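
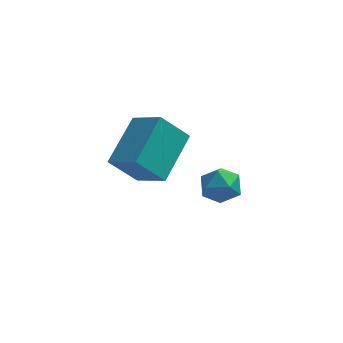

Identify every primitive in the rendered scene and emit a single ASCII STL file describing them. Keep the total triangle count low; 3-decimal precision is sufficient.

solid 
facet normal 0.254 0.512 0.821
outer loop
vertex -0.552 4.571 0.322
vertex -0.649 3.885 0.78
vertex 0.09 4.058 0.443
endloop
endfacet
facet normal 0.577 0.780 0.243
outer loop
vertex -0.552 4.571 0.322
vertex 0.09 4.058 0.443
vertex -0.041 4.389 -0.308
endloop
endfacet
facet normal 0.072 0.972 -0.222
outer loop
vertex -0.552 4.571 0.322
vertex -0.041 4.389 -0.308
vertex -0.862 4.421 -0.434
endloop
endfacet
facet normal -0.563 0.824 0.067
outer loop
vertex -0.552 4.571 0.322
vertex -0.862 4.421 -0.434
vertex -1.237 4.11 0.238
endloop
endfacet
facet normal -0.450 0.539 0.712
outer loop
vertex -0.552 4.571 0.322
vertex -1.237 4.11 0.238
vertex -0.649 3.885 0.78
endloop
endfacet
facet normal 0.965 0.258 -0.054
outer loop
vertex -0.041 4.389 -0.308
vertex 0.09 4.058 0.443
vertex 0.177 3.59 -0.238
endloop
endfacet
facet normal 0.442 -0.174 0.880
outer loop
vertex 0.09 4.058 0.443
vertex -0.649 3.885 0.78
vertex -0.198 3.279 0.434
endloop
endfacet
facet normal -0.698 -0.129 0.704
outer loop
vertex -0.649 3.885 0.78
vertex -1.237 4.11 0.238
vertex -1.019 3.311 0.308
endloop
endfacet
facet normal -0.881 0.330 -0.339
outer loop
vertex -1.237 4.11 0.238
vertex -0.862 4.421 -0.434
vertex -1.15 3.642 -0.443
endloop
endfacet
facet normal 0.146 0.570 -0.808
outer loop
vertex -0.862 4.421 -0.434
vertex -0.041 4.389 -0.308
vertex -0.411 3.815 -0.78
endloop
endfacet
facet normal 0.563 -0.824 -0.067
outer loop
vertex -0.508 3.129 -0.322
vertex 0.177 3.59 -0.238
vertex -0.198 3.279 0.434
endloop
endfacet
facet normal -0.072 -0.972 0.222
outer loop
vertex -0.508 3.129 -0.322
vertex -0.198 3.279 0.434
vertex -1.019 3.311 0.308
endloop
endfacet
facet normal -0.577 -0.780 -0.243
outer loop
vertex -0.508 3.129 -0.322
vertex -1.019 3.311 0.308
vertex -1.15 3.642 -0.443
endloop
endfacet
facet normal -0.254 -0.512 -0.821
outer loop
vertex -0.508 3.129 -0.322
vertex -1.15 3.642 -0.443
vertex -0.411 3.815 -0.78
endloop
endfacet
facet normal 0.450 -0.539 -0.712
outer loop
vertex -0.508 3.129 -0.322
vertex -0.411 3.815 -0.78
vertex 0.177 3.59 -0.238
endloop
endfacet
facet normal 0.881 -0.330 0.339
outer loop
vertex -0.198 3.279 0.434
vertex 0.177 3.59 -0.238
vertex 0.09 4.058 0.443
endloop
endfacet
facet normal -0.146 -0.570 0.808
outer loop
vertex -1.019 3.311 0.308
vertex -0.198 3.279 0.434
vertex -0.649 3.885 0.78
endloop
endfacet
facet normal -0.965 -0.258 0.054
outer loop
vertex -1.15 3.642 -0.443
vertex -1.019 3.311 0.308
vertex -1.237 4.11 0.238
endloop
endfacet
facet normal -0.442 0.174 -0.880
outer loop
vertex -0.411 3.815 -0.78
vertex -1.15 3.642 -0.443
vertex -0.862 4.421 -0.434
endloop
endfacet
facet normal 0.698 0.129 -0.704
outer loop
vertex 0.177 3.59 -0.238
vertex -0.411 3.815 -0.78
vertex -0.041 4.389 -0.308
endloop
endfacet
facet normal -0.657 -0.132 0.742
outer loop
vertex -2.481 2.272 4.877
vertex -3.482 3.07 4.134
vertex -3.169 0.558 3.963
endloop
endfacet
facet normal 0.677 -0.539 0.501
outer loop
vertex -2.218 0.75 2.886
vertex -2.481 2.272 4.877
vertex -3.169 0.558 3.963
endloop
endfacet
facet normal -0.657 -0.132 0.742
outer loop
vertex -3.169 0.558 3.963
vertex -3.482 3.07 4.134
vertex -4.17 1.356 3.22
endloop
endfacet
facet normal -0.334 -0.832 -0.443
outer loop
vertex -4.17 1.356 3.22
vertex -2.218 0.75 2.886
vertex -3.169 0.558 3.963
endloop
endfacet
facet normal 0.334 0.832 0.443
outer loop
vertex -2.481 2.272 4.877
vertex -2.531 3.262 3.057
vertex -3.482 3.07 4.134
endloop
endfacet
facet normal 0.677 -0.539 0.501
outer loop
vertex -1.53 2.464 3.8
vertex -2.481 2.272 4.877
vertex -2.218 0.75 2.886
endloop
endfacet
facet normal 0.334 0.832 0.443
outer loop
vertex -1.53 2.464 3.8
vertex -2.531 3.262 3.057
vertex -2.481 2.272 4.877
endloop
endfacet
facet normal -0.677 0.539 -0.501
outer loop
vertex -3.482 3.07 4.134
vertex -2.531 3.262 3.057
vertex -4.17 1.356 3.22
endloop
endfacet
facet normal -0.334 -0.832 -0.443
outer loop
vertex -3.219 1.548 2.143
vertex -2.218 0.75 2.886
vertex -4.17 1.356 3.22
endloop
endfacet
facet normal -0.677 0.539 -0.501
outer loop
vertex -4.17 1.356 3.22
vertex -2.531 3.262 3.057
vertex -3.219 1.548 2.143
endloop
endfacet
facet normal 0.657 0.132 -0.742
outer loop
vertex -3.219 1.548 2.143
vertex -1.53 2.464 3.8
vertex -2.218 0.75 2.886
endloop
endfacet
facet normal 0.657 0.132 -0.742
outer loop
vertex -2.531 3.262 3.057
vertex -1.53 2.464 3.8
vertex -3.219 1.548 2.143
endloop
endfacet

endsolid


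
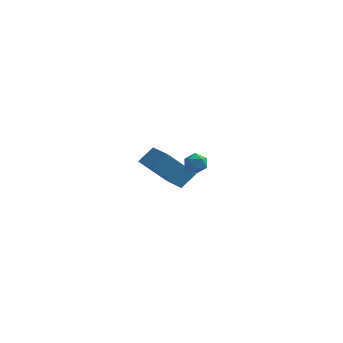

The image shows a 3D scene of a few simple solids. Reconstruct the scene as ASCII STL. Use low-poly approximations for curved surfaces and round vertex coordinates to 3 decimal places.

solid 
facet normal -0.739 0.657 -0.146
outer loop
vertex -3.77 2.906 1.227
vertex -2.623 3.854 -0.311
vertex -4.255 2.181 0.418
endloop
endfacet
facet normal -0.536 -0.443 0.718
outer loop
vertex -2.777 0.866 0.711
vertex -3.77 2.906 1.227
vertex -4.255 2.181 0.418
endloop
endfacet
facet normal -0.739 0.657 -0.146
outer loop
vertex -4.255 2.181 0.418
vertex -2.623 3.854 -0.311
vertex -3.108 3.129 -1.12
endloop
endfacet
facet normal -0.408 -0.610 -0.680
outer loop
vertex -3.108 3.129 -1.12
vertex -2.777 0.866 0.711
vertex -4.255 2.181 0.418
endloop
endfacet
facet normal 0.408 0.610 0.680
outer loop
vertex -3.77 2.906 1.227
vertex -1.145 2.539 -0.018
vertex -2.623 3.854 -0.311
endloop
endfacet
facet normal -0.536 -0.443 0.718
outer loop
vertex -2.292 1.591 1.52
vertex -3.77 2.906 1.227
vertex -2.777 0.866 0.711
endloop
endfacet
facet normal 0.408 0.610 0.680
outer loop
vertex -2.292 1.591 1.52
vertex -1.145 2.539 -0.018
vertex -3.77 2.906 1.227
endloop
endfacet
facet normal 0.536 0.443 -0.718
outer loop
vertex -2.623 3.854 -0.311
vertex -1.145 2.539 -0.018
vertex -3.108 3.129 -1.12
endloop
endfacet
facet normal -0.408 -0.610 -0.680
outer loop
vertex -1.63 1.814 -0.827
vertex -2.777 0.866 0.711
vertex -3.108 3.129 -1.12
endloop
endfacet
facet normal 0.536 0.443 -0.718
outer loop
vertex -3.108 3.129 -1.12
vertex -1.145 2.539 -0.018
vertex -1.63 1.814 -0.827
endloop
endfacet
facet normal 0.739 -0.657 0.146
outer loop
vertex -1.63 1.814 -0.827
vertex -2.292 1.591 1.52
vertex -2.777 0.866 0.711
endloop
endfacet
facet normal 0.739 -0.657 0.146
outer loop
vertex -1.145 2.539 -0.018
vertex -2.292 1.591 1.52
vertex -1.63 1.814 -0.827
endloop
endfacet
facet normal -0.616 -0.165 0.771
outer loop
vertex 1.253 -3.797 3.925
vertex 1.647 -4.255 4.142
vertex 1.725 -3.648 4.334
endloop
endfacet
facet normal -0.648 0.516 0.560
outer loop
vertex 1.253 -3.797 3.925
vertex 1.725 -3.648 4.334
vertex 1.599 -3.265 3.835
endloop
endfacet
facet normal -0.841 0.525 -0.128
outer loop
vertex 1.253 -3.797 3.925
vertex 1.599 -3.265 3.835
vertex 1.444 -3.635 3.335
endloop
endfacet
facet normal -0.928 -0.151 -0.342
outer loop
vertex 1.253 -3.797 3.925
vertex 1.444 -3.635 3.335
vertex 1.474 -4.247 3.524
endloop
endfacet
facet normal -0.788 -0.577 0.213
outer loop
vertex 1.253 -3.797 3.925
vertex 1.474 -4.247 3.524
vertex 1.647 -4.255 4.142
endloop
endfacet
facet normal 0.006 0.794 0.608
outer loop
vertex 1.599 -3.265 3.835
vertex 1.725 -3.648 4.334
vertex 2.206 -3.393 3.996
endloop
endfacet
facet normal 0.062 -0.308 0.949
outer loop
vertex 1.725 -3.648 4.334
vertex 1.647 -4.255 4.142
vertex 2.236 -4.005 4.185
endloop
endfacet
facet normal -0.218 -0.975 0.049
outer loop
vertex 1.647 -4.255 4.142
vertex 1.474 -4.247 3.524
vertex 2.081 -4.375 3.685
endloop
endfacet
facet normal -0.446 -0.284 -0.849
outer loop
vertex 1.474 -4.247 3.524
vertex 1.444 -3.635 3.335
vertex 1.955 -3.992 3.186
endloop
endfacet
facet normal -0.306 0.808 -0.503
outer loop
vertex 1.444 -3.635 3.335
vertex 1.599 -3.265 3.835
vertex 2.033 -3.385 3.378
endloop
endfacet
facet normal 0.928 0.151 0.342
outer loop
vertex 2.427 -3.843 3.595
vertex 2.206 -3.393 3.996
vertex 2.236 -4.005 4.185
endloop
endfacet
facet normal 0.841 -0.525 0.128
outer loop
vertex 2.427 -3.843 3.595
vertex 2.236 -4.005 4.185
vertex 2.081 -4.375 3.685
endloop
endfacet
facet normal 0.648 -0.516 -0.560
outer loop
vertex 2.427 -3.843 3.595
vertex 2.081 -4.375 3.685
vertex 1.955 -3.992 3.186
endloop
endfacet
facet normal 0.616 0.165 -0.771
outer loop
vertex 2.427 -3.843 3.595
vertex 1.955 -3.992 3.186
vertex 2.033 -3.385 3.378
endloop
endfacet
facet normal 0.788 0.577 -0.213
outer loop
vertex 2.427 -3.843 3.595
vertex 2.033 -3.385 3.378
vertex 2.206 -3.393 3.996
endloop
endfacet
facet normal 0.446 0.284 0.849
outer loop
vertex 2.236 -4.005 4.185
vertex 2.206 -3.393 3.996
vertex 1.725 -3.648 4.334
endloop
endfacet
facet normal 0.306 -0.808 0.503
outer loop
vertex 2.081 -4.375 3.685
vertex 2.236 -4.005 4.185
vertex 1.647 -4.255 4.142
endloop
endfacet
facet normal -0.006 -0.794 -0.608
outer loop
vertex 1.955 -3.992 3.186
vertex 2.081 -4.375 3.685
vertex 1.474 -4.247 3.524
endloop
endfacet
facet normal -0.062 0.308 -0.949
outer loop
vertex 2.033 -3.385 3.378
vertex 1.955 -3.992 3.186
vertex 1.444 -3.635 3.335
endloop
endfacet
facet normal 0.218 0.975 -0.049
outer loop
vertex 2.206 -3.393 3.996
vertex 2.033 -3.385 3.378
vertex 1.599 -3.265 3.835
endloop
endfacet

endsolid


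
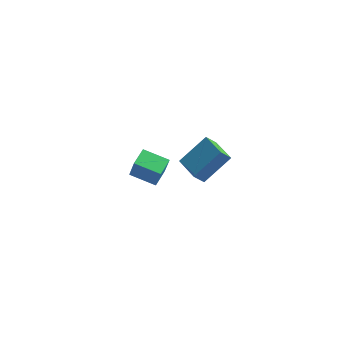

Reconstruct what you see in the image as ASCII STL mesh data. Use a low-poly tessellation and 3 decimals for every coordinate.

solid 
facet normal -0.459 -0.609 -0.647
outer loop
vertex 3.788 -4.568 2.15
vertex 2.653 -3.699 2.138
vertex 4.123 -4.14 1.51
endloop
endfacet
facet normal 0.794 -0.608 0.009
outer loop
vertex 4.967 -3.021 2.702
vertex 3.788 -4.568 2.15
vertex 4.123 -4.14 1.51
endloop
endfacet
facet normal -0.459 -0.608 -0.648
outer loop
vertex 4.123 -4.14 1.51
vertex 2.653 -3.699 2.138
vertex 2.988 -3.27 1.498
endloop
endfacet
facet normal 0.399 0.510 -0.762
outer loop
vertex 2.988 -3.27 1.498
vertex 4.967 -3.021 2.702
vertex 4.123 -4.14 1.51
endloop
endfacet
facet normal -0.399 -0.511 0.762
outer loop
vertex 3.788 -4.568 2.15
vertex 3.497 -2.58 3.33
vertex 2.653 -3.699 2.138
endloop
endfacet
facet normal 0.794 -0.608 0.008
outer loop
vertex 4.632 -3.45 3.342
vertex 3.788 -4.568 2.15
vertex 4.967 -3.021 2.702
endloop
endfacet
facet normal -0.399 -0.510 0.762
outer loop
vertex 4.632 -3.45 3.342
vertex 3.497 -2.58 3.33
vertex 3.788 -4.568 2.15
endloop
endfacet
facet normal -0.794 0.608 -0.008
outer loop
vertex 2.653 -3.699 2.138
vertex 3.497 -2.58 3.33
vertex 2.988 -3.27 1.498
endloop
endfacet
facet normal 0.399 0.511 -0.762
outer loop
vertex 3.832 -2.152 2.69
vertex 4.967 -3.021 2.702
vertex 2.988 -3.27 1.498
endloop
endfacet
facet normal -0.794 0.608 -0.009
outer loop
vertex 2.988 -3.27 1.498
vertex 3.497 -2.58 3.33
vertex 3.832 -2.152 2.69
endloop
endfacet
facet normal 0.459 0.608 0.648
outer loop
vertex 3.832 -2.152 2.69
vertex 4.632 -3.45 3.342
vertex 4.967 -3.021 2.702
endloop
endfacet
facet normal 0.459 0.608 0.647
outer loop
vertex 3.497 -2.58 3.33
vertex 4.632 -3.45 3.342
vertex 3.832 -2.152 2.69
endloop
endfacet
facet normal -0.957 -0.078 0.279
outer loop
vertex -1.673 0.247 -3.059
vertex -1.703 1.348 -2.853
vertex -2.063 0.475 -4.331
endloop
endfacet
facet normal 0.027 -0.982 -0.184
outer loop
vertex -0.637 0.592 -4.747
vertex -1.673 0.247 -3.059
vertex -2.063 0.475 -4.331
endloop
endfacet
facet normal -0.957 -0.078 0.279
outer loop
vertex -2.063 0.475 -4.331
vertex -1.703 1.348 -2.853
vertex -2.093 1.575 -4.125
endloop
endfacet
facet normal -0.289 0.169 -0.942
outer loop
vertex -2.093 1.575 -4.125
vertex -0.637 0.592 -4.747
vertex -2.063 0.475 -4.331
endloop
endfacet
facet normal 0.289 -0.168 0.942
outer loop
vertex -1.673 0.247 -3.059
vertex -0.277 1.465 -3.269
vertex -1.703 1.348 -2.853
endloop
endfacet
facet normal 0.028 -0.983 -0.184
outer loop
vertex -0.247 0.365 -3.475
vertex -1.673 0.247 -3.059
vertex -0.637 0.592 -4.747
endloop
endfacet
facet normal 0.289 -0.169 0.942
outer loop
vertex -0.247 0.365 -3.475
vertex -0.277 1.465 -3.269
vertex -1.673 0.247 -3.059
endloop
endfacet
facet normal -0.027 0.983 0.184
outer loop
vertex -1.703 1.348 -2.853
vertex -0.277 1.465 -3.269
vertex -2.093 1.575 -4.125
endloop
endfacet
facet normal -0.289 0.168 -0.942
outer loop
vertex -0.667 1.693 -4.541
vertex -0.637 0.592 -4.747
vertex -2.093 1.575 -4.125
endloop
endfacet
facet normal -0.027 0.982 0.185
outer loop
vertex -2.093 1.575 -4.125
vertex -0.277 1.465 -3.269
vertex -0.667 1.693 -4.541
endloop
endfacet
facet normal 0.957 0.078 -0.279
outer loop
vertex -0.667 1.693 -4.541
vertex -0.247 0.365 -3.475
vertex -0.637 0.592 -4.747
endloop
endfacet
facet normal 0.957 0.078 -0.279
outer loop
vertex -0.277 1.465 -3.269
vertex -0.247 0.365 -3.475
vertex -0.667 1.693 -4.541
endloop
endfacet

endsolid


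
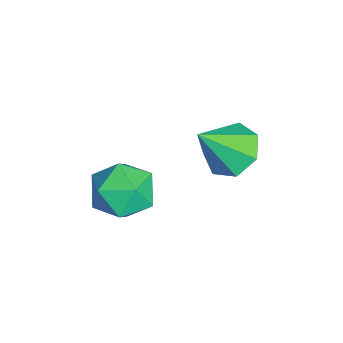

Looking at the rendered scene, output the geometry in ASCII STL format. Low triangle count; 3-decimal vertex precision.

solid 
facet normal -0.309 0.558 -0.770
outer loop
vertex -1.916 0.876 0.348
vertex -2.93 0.758 0.67
vertex -2.229 1.52 0.94
endloop
endfacet
facet normal 0.935 0.169 0.310
outer loop
vertex -1.916 0.876 0.348
vertex -2.229 1.52 0.94
vertex -2.31 -0.358 2.21
endloop
endfacet
facet normal -0.310 0.558 -0.770
outer loop
vertex -2.229 1.52 0.94
vertex -2.93 0.758 0.67
vertex -3.069 1.59 1.329
endloop
endfacet
facet normal 0.397 0.502 0.768
outer loop
vertex -2.229 1.52 0.94
vertex -3.069 1.59 1.329
vertex -2.31 -0.358 2.21
endloop
endfacet
facet normal -0.311 0.558 -0.770
outer loop
vertex -3.069 1.59 1.329
vertex -2.93 0.758 0.67
vertex -3.804 1.033 1.222
endloop
endfacet
facet normal -0.339 0.275 0.900
outer loop
vertex -3.069 1.59 1.329
vertex -3.804 1.033 1.222
vertex -2.31 -0.358 2.21
endloop
endfacet
facet normal -0.310 0.559 -0.769
outer loop
vertex -3.804 1.033 1.222
vertex -2.93 0.758 0.67
vertex -3.882 0.27 0.699
endloop
endfacet
facet normal -0.719 -0.342 0.606
outer loop
vertex -3.804 1.033 1.222
vertex -3.882 0.27 0.699
vertex -2.31 -0.358 2.21
endloop
endfacet
facet normal -0.309 0.557 -0.771
outer loop
vertex -3.882 0.27 0.699
vertex -2.93 0.758 0.67
vertex -3.242 -0.127 0.155
endloop
endfacet
facet normal -0.456 -0.883 0.108
outer loop
vertex -3.882 0.27 0.699
vertex -3.242 -0.127 0.155
vertex -2.31 -0.358 2.21
endloop
endfacet
facet normal -0.311 0.558 -0.770
outer loop
vertex -3.242 -0.127 0.155
vertex -2.93 0.758 0.67
vertex -2.368 0.143 -0.002
endloop
endfacet
facet normal 0.252 -0.942 -0.220
outer loop
vertex -3.242 -0.127 0.155
vertex -2.368 0.143 -0.002
vertex -2.31 -0.358 2.21
endloop
endfacet
facet normal -0.309 0.558 -0.770
outer loop
vertex -2.368 0.143 -0.002
vertex -2.93 0.758 0.67
vertex -1.916 0.876 0.348
endloop
endfacet
facet normal 0.871 -0.475 -0.130
outer loop
vertex -2.368 0.143 -0.002
vertex -1.916 0.876 0.348
vertex -2.31 -0.358 2.21
endloop
endfacet
facet normal 0.337 -0.155 0.929
outer loop
vertex -0.213 -2.275 1.629
vertex -1.214 -2.808 1.903
vertex -0.322 -3.427 1.476
endloop
endfacet
facet normal 0.875 -0.144 0.461
outer loop
vertex -0.213 -2.275 1.629
vertex -0.322 -3.427 1.476
vertex 0.212 -2.779 0.665
endloop
endfacet
facet normal 0.864 0.486 0.127
outer loop
vertex -0.213 -2.275 1.629
vertex 0.212 -2.779 0.665
vertex -0.351 -1.759 0.591
endloop
endfacet
facet normal 0.319 0.865 0.388
outer loop
vertex -0.213 -2.275 1.629
vertex -0.351 -1.759 0.591
vertex -1.232 -1.777 1.356
endloop
endfacet
facet normal -0.008 0.469 0.883
outer loop
vertex -0.213 -2.275 1.629
vertex -1.232 -1.777 1.356
vertex -1.214 -2.808 1.903
endloop
endfacet
facet normal 0.756 -0.654 -0.024
outer loop
vertex 0.212 -2.779 0.665
vertex -0.322 -3.427 1.476
vertex -0.528 -3.623 0.344
endloop
endfacet
facet normal -0.115 -0.671 0.732
outer loop
vertex -0.322 -3.427 1.476
vertex -1.214 -2.808 1.903
vertex -1.409 -3.641 1.109
endloop
endfacet
facet normal -0.672 0.338 0.659
outer loop
vertex -1.214 -2.808 1.903
vertex -1.232 -1.777 1.356
vertex -1.972 -2.621 1.035
endloop
endfacet
facet normal -0.144 0.979 -0.143
outer loop
vertex -1.232 -1.777 1.356
vertex -0.351 -1.759 0.591
vertex -1.438 -1.973 0.224
endloop
endfacet
facet normal 0.738 0.367 -0.566
outer loop
vertex -0.351 -1.759 0.591
vertex 0.212 -2.779 0.665
vertex -0.546 -2.592 -0.203
endloop
endfacet
facet normal -0.319 -0.865 -0.388
outer loop
vertex -1.547 -3.125 0.071
vertex -0.528 -3.623 0.344
vertex -1.409 -3.641 1.109
endloop
endfacet
facet normal -0.864 -0.486 -0.127
outer loop
vertex -1.547 -3.125 0.071
vertex -1.409 -3.641 1.109
vertex -1.972 -2.621 1.035
endloop
endfacet
facet normal -0.875 0.144 -0.461
outer loop
vertex -1.547 -3.125 0.071
vertex -1.972 -2.621 1.035
vertex -1.438 -1.973 0.224
endloop
endfacet
facet normal -0.337 0.155 -0.929
outer loop
vertex -1.547 -3.125 0.071
vertex -1.438 -1.973 0.224
vertex -0.546 -2.592 -0.203
endloop
endfacet
facet normal 0.008 -0.469 -0.883
outer loop
vertex -1.547 -3.125 0.071
vertex -0.546 -2.592 -0.203
vertex -0.528 -3.623 0.344
endloop
endfacet
facet normal 0.144 -0.979 0.143
outer loop
vertex -1.409 -3.641 1.109
vertex -0.528 -3.623 0.344
vertex -0.322 -3.427 1.476
endloop
endfacet
facet normal -0.738 -0.367 0.566
outer loop
vertex -1.972 -2.621 1.035
vertex -1.409 -3.641 1.109
vertex -1.214 -2.808 1.903
endloop
endfacet
facet normal -0.756 0.654 0.024
outer loop
vertex -1.438 -1.973 0.224
vertex -1.972 -2.621 1.035
vertex -1.232 -1.777 1.356
endloop
endfacet
facet normal 0.115 0.671 -0.732
outer loop
vertex -0.546 -2.592 -0.203
vertex -1.438 -1.973 0.224
vertex -0.351 -1.759 0.591
endloop
endfacet
facet normal 0.672 -0.338 -0.659
outer loop
vertex -0.528 -3.623 0.344
vertex -0.546 -2.592 -0.203
vertex 0.212 -2.779 0.665
endloop
endfacet

endsolid


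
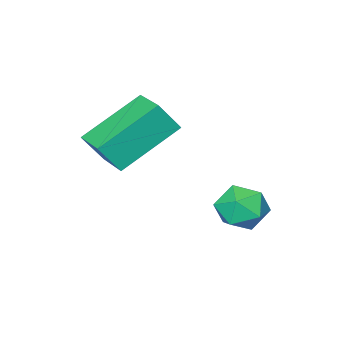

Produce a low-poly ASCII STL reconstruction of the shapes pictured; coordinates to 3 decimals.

solid 
facet normal -0.822 0.173 0.543
outer loop
vertex 1.818 -3.134 1.773
vertex 2.138 -2.103 1.928
vertex 1.349 -2.869 0.978
endloop
endfacet
facet normal -0.293 -0.945 -0.142
outer loop
vertex 2.902 -3.197 -0.048
vertex 1.818 -3.134 1.773
vertex 1.349 -2.869 0.978
endloop
endfacet
facet normal -0.822 0.173 0.543
outer loop
vertex 1.349 -2.869 0.978
vertex 2.138 -2.103 1.928
vertex 1.669 -1.838 1.133
endloop
endfacet
facet normal -0.489 0.276 -0.828
outer loop
vertex 1.669 -1.838 1.133
vertex 2.902 -3.197 -0.048
vertex 1.349 -2.869 0.978
endloop
endfacet
facet normal 0.489 -0.276 0.828
outer loop
vertex 1.818 -3.134 1.773
vertex 3.691 -2.431 0.902
vertex 2.138 -2.103 1.928
endloop
endfacet
facet normal -0.293 -0.945 -0.142
outer loop
vertex 3.371 -3.462 0.747
vertex 1.818 -3.134 1.773
vertex 2.902 -3.197 -0.048
endloop
endfacet
facet normal 0.489 -0.276 0.828
outer loop
vertex 3.371 -3.462 0.747
vertex 3.691 -2.431 0.902
vertex 1.818 -3.134 1.773
endloop
endfacet
facet normal 0.293 0.945 0.142
outer loop
vertex 2.138 -2.103 1.928
vertex 3.691 -2.431 0.902
vertex 1.669 -1.838 1.133
endloop
endfacet
facet normal -0.489 0.276 -0.828
outer loop
vertex 3.222 -2.166 0.107
vertex 2.902 -3.197 -0.048
vertex 1.669 -1.838 1.133
endloop
endfacet
facet normal 0.293 0.945 0.142
outer loop
vertex 1.669 -1.838 1.133
vertex 3.691 -2.431 0.902
vertex 3.222 -2.166 0.107
endloop
endfacet
facet normal 0.822 -0.173 -0.543
outer loop
vertex 3.222 -2.166 0.107
vertex 3.371 -3.462 0.747
vertex 2.902 -3.197 -0.048
endloop
endfacet
facet normal 0.822 -0.173 -0.543
outer loop
vertex 3.691 -2.431 0.902
vertex 3.371 -3.462 0.747
vertex 3.222 -2.166 0.107
endloop
endfacet
facet normal -0.469 0.848 0.247
outer loop
vertex 0.253 -0.246 -1.513
vertex 0.524 -0.295 -0.831
vertex 0.9 0.065 -1.351
endloop
endfacet
facet normal -0.296 0.846 -0.443
outer loop
vertex 0.253 -0.246 -1.513
vertex 0.9 0.065 -1.351
vertex 0.815 -0.297 -1.986
endloop
endfacet
facet normal -0.603 0.279 -0.747
outer loop
vertex 0.253 -0.246 -1.513
vertex 0.815 -0.297 -1.986
vertex 0.386 -0.882 -1.858
endloop
endfacet
facet normal -0.968 -0.071 -0.242
outer loop
vertex 0.253 -0.246 -1.513
vertex 0.386 -0.882 -1.858
vertex 0.207 -0.881 -1.144
endloop
endfacet
facet normal -0.885 0.280 0.372
outer loop
vertex 0.253 -0.246 -1.513
vertex 0.207 -0.881 -1.144
vertex 0.524 -0.295 -0.831
endloop
endfacet
facet normal 0.412 0.767 -0.492
outer loop
vertex 0.815 -0.297 -1.986
vertex 0.9 0.065 -1.351
vertex 1.433 -0.379 -1.596
endloop
endfacet
facet normal 0.131 0.768 0.627
outer loop
vertex 0.9 0.065 -1.351
vertex 0.524 -0.295 -0.831
vertex 1.254 -0.378 -0.882
endloop
endfacet
facet normal -0.542 -0.149 0.827
outer loop
vertex 0.524 -0.295 -0.831
vertex 0.207 -0.881 -1.144
vertex 0.825 -0.963 -0.754
endloop
endfacet
facet normal -0.675 -0.718 -0.168
outer loop
vertex 0.207 -0.881 -1.144
vertex 0.386 -0.882 -1.858
vertex 0.74 -1.325 -1.389
endloop
endfacet
facet normal -0.086 -0.152 -0.985
outer loop
vertex 0.386 -0.882 -1.858
vertex 0.815 -0.297 -1.986
vertex 1.116 -0.965 -1.909
endloop
endfacet
facet normal 0.968 0.071 0.242
outer loop
vertex 1.387 -1.014 -1.227
vertex 1.433 -0.379 -1.596
vertex 1.254 -0.378 -0.882
endloop
endfacet
facet normal 0.603 -0.279 0.747
outer loop
vertex 1.387 -1.014 -1.227
vertex 1.254 -0.378 -0.882
vertex 0.825 -0.963 -0.754
endloop
endfacet
facet normal 0.296 -0.846 0.443
outer loop
vertex 1.387 -1.014 -1.227
vertex 0.825 -0.963 -0.754
vertex 0.74 -1.325 -1.389
endloop
endfacet
facet normal 0.469 -0.848 -0.247
outer loop
vertex 1.387 -1.014 -1.227
vertex 0.74 -1.325 -1.389
vertex 1.116 -0.965 -1.909
endloop
endfacet
facet normal 0.885 -0.280 -0.372
outer loop
vertex 1.387 -1.014 -1.227
vertex 1.116 -0.965 -1.909
vertex 1.433 -0.379 -1.596
endloop
endfacet
facet normal 0.675 0.718 0.168
outer loop
vertex 1.254 -0.378 -0.882
vertex 1.433 -0.379 -1.596
vertex 0.9 0.065 -1.351
endloop
endfacet
facet normal 0.086 0.152 0.985
outer loop
vertex 0.825 -0.963 -0.754
vertex 1.254 -0.378 -0.882
vertex 0.524 -0.295 -0.831
endloop
endfacet
facet normal -0.412 -0.767 0.492
outer loop
vertex 0.74 -1.325 -1.389
vertex 0.825 -0.963 -0.754
vertex 0.207 -0.881 -1.144
endloop
endfacet
facet normal -0.131 -0.768 -0.627
outer loop
vertex 1.116 -0.965 -1.909
vertex 0.74 -1.325 -1.389
vertex 0.386 -0.882 -1.858
endloop
endfacet
facet normal 0.542 0.149 -0.827
outer loop
vertex 1.433 -0.379 -1.596
vertex 1.116 -0.965 -1.909
vertex 0.815 -0.297 -1.986
endloop
endfacet

endsolid


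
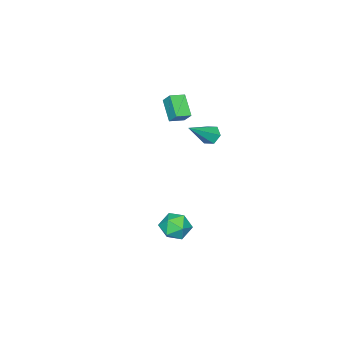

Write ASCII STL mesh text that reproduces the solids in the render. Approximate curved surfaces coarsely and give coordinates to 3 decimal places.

solid 
facet normal -0.687 -0.709 0.161
outer loop
vertex 1.447 1.152 -3.597
vertex 2.032 0.474 -4.084
vertex 2.133 0.605 -3.078
endloop
endfacet
facet normal -0.695 -0.223 0.683
outer loop
vertex 1.447 1.152 -3.597
vertex 2.133 0.605 -3.078
vertex 2.014 1.597 -2.875
endloop
endfacet
facet normal -0.822 0.414 0.390
outer loop
vertex 1.447 1.152 -3.597
vertex 2.014 1.597 -2.875
vertex 1.839 2.08 -3.756
endloop
endfacet
facet normal -0.893 0.323 -0.314
outer loop
vertex 1.447 1.152 -3.597
vertex 1.839 2.08 -3.756
vertex 1.85 1.386 -4.503
endloop
endfacet
facet normal -0.809 -0.371 -0.456
outer loop
vertex 1.447 1.152 -3.597
vertex 1.85 1.386 -4.503
vertex 2.032 0.474 -4.084
endloop
endfacet
facet normal -0.045 -0.205 0.978
outer loop
vertex 2.014 1.597 -2.875
vertex 2.133 0.605 -3.078
vertex 2.95 1.194 -2.917
endloop
endfacet
facet normal -0.032 -0.991 0.132
outer loop
vertex 2.133 0.605 -3.078
vertex 2.032 0.474 -4.084
vertex 2.961 0.5 -3.664
endloop
endfacet
facet normal -0.230 -0.444 -0.866
outer loop
vertex 2.032 0.474 -4.084
vertex 1.85 1.386 -4.503
vertex 2.786 0.983 -4.545
endloop
endfacet
facet normal -0.364 0.680 -0.637
outer loop
vertex 1.85 1.386 -4.503
vertex 1.839 2.08 -3.756
vertex 2.667 1.975 -4.342
endloop
endfacet
facet normal -0.251 0.827 0.503
outer loop
vertex 1.839 2.08 -3.756
vertex 2.014 1.597 -2.875
vertex 2.768 2.106 -3.336
endloop
endfacet
facet normal 0.893 -0.323 0.314
outer loop
vertex 3.353 1.428 -3.823
vertex 2.95 1.194 -2.917
vertex 2.961 0.5 -3.664
endloop
endfacet
facet normal 0.822 -0.414 -0.390
outer loop
vertex 3.353 1.428 -3.823
vertex 2.961 0.5 -3.664
vertex 2.786 0.983 -4.545
endloop
endfacet
facet normal 0.695 0.223 -0.683
outer loop
vertex 3.353 1.428 -3.823
vertex 2.786 0.983 -4.545
vertex 2.667 1.975 -4.342
endloop
endfacet
facet normal 0.687 0.709 -0.161
outer loop
vertex 3.353 1.428 -3.823
vertex 2.667 1.975 -4.342
vertex 2.768 2.106 -3.336
endloop
endfacet
facet normal 0.809 0.371 0.456
outer loop
vertex 3.353 1.428 -3.823
vertex 2.768 2.106 -3.336
vertex 2.95 1.194 -2.917
endloop
endfacet
facet normal 0.364 -0.680 0.637
outer loop
vertex 2.961 0.5 -3.664
vertex 2.95 1.194 -2.917
vertex 2.133 0.605 -3.078
endloop
endfacet
facet normal 0.251 -0.827 -0.503
outer loop
vertex 2.786 0.983 -4.545
vertex 2.961 0.5 -3.664
vertex 2.032 0.474 -4.084
endloop
endfacet
facet normal 0.045 0.205 -0.978
outer loop
vertex 2.667 1.975 -4.342
vertex 2.786 0.983 -4.545
vertex 1.85 1.386 -4.503
endloop
endfacet
facet normal 0.032 0.991 -0.132
outer loop
vertex 2.768 2.106 -3.336
vertex 2.667 1.975 -4.342
vertex 1.839 2.08 -3.756
endloop
endfacet
facet normal 0.230 0.444 0.866
outer loop
vertex 2.95 1.194 -2.917
vertex 2.768 2.106 -3.336
vertex 2.014 1.597 -2.875
endloop
endfacet
facet normal -0.770 0.132 -0.624
outer loop
vertex 0.172 2.219 2.396
vertex -0.167 1.719 2.709
vertex -0.232 2.361 2.925
endloop
endfacet
facet normal 0.430 0.899 0.087
outer loop
vertex 0.172 2.219 2.396
vertex -0.232 2.361 2.925
vertex 1.467 1.441 4.031
endloop
endfacet
facet normal -0.771 0.132 -0.623
outer loop
vertex -0.232 2.361 2.925
vertex -0.167 1.719 2.709
vertex -0.57 1.862 3.238
endloop
endfacet
facet normal -0.177 0.606 0.776
outer loop
vertex -0.232 2.361 2.925
vertex -0.57 1.862 3.238
vertex 1.467 1.441 4.031
endloop
endfacet
facet normal -0.771 0.132 -0.623
outer loop
vertex -0.57 1.862 3.238
vertex -0.167 1.719 2.709
vertex -0.506 1.22 3.023
endloop
endfacet
facet normal -0.401 -0.327 0.856
outer loop
vertex -0.57 1.862 3.238
vertex -0.506 1.22 3.023
vertex 1.467 1.441 4.031
endloop
endfacet
facet normal -0.771 0.131 -0.624
outer loop
vertex -0.506 1.22 3.023
vertex -0.167 1.719 2.709
vertex -0.102 1.078 2.494
endloop
endfacet
facet normal -0.018 -0.969 0.247
outer loop
vertex -0.506 1.22 3.023
vertex -0.102 1.078 2.494
vertex 1.467 1.441 4.031
endloop
endfacet
facet normal -0.771 0.131 -0.624
outer loop
vertex -0.102 1.078 2.494
vertex -0.167 1.719 2.709
vertex 0.236 1.577 2.181
endloop
endfacet
facet normal 0.589 -0.676 -0.442
outer loop
vertex -0.102 1.078 2.494
vertex 0.236 1.577 2.181
vertex 1.467 1.441 4.031
endloop
endfacet
facet normal -0.771 0.132 -0.624
outer loop
vertex 0.236 1.577 2.181
vertex -0.167 1.719 2.709
vertex 0.172 2.219 2.396
endloop
endfacet
facet normal 0.813 0.256 -0.522
outer loop
vertex 0.236 1.577 2.181
vertex 0.172 2.219 2.396
vertex 1.467 1.441 4.031
endloop
endfacet
facet normal -0.892 0.405 -0.201
outer loop
vertex -0.974 -0.758 4.618
vertex -0.296 0.247 3.637
vertex -1.089 -1.355 3.927
endloop
endfacet
facet normal -0.435 -0.644 0.629
outer loop
vertex -0.224 -1.747 4.123
vertex -0.974 -0.758 4.618
vertex -1.089 -1.355 3.927
endloop
endfacet
facet normal -0.892 0.405 -0.201
outer loop
vertex -1.089 -1.355 3.927
vertex -0.296 0.247 3.637
vertex -0.411 -0.349 2.946
endloop
endfacet
facet normal -0.124 -0.649 -0.751
outer loop
vertex -0.411 -0.349 2.946
vertex -0.224 -1.747 4.123
vertex -1.089 -1.355 3.927
endloop
endfacet
facet normal 0.124 0.649 0.751
outer loop
vertex -0.974 -0.758 4.618
vertex 0.569 -0.145 3.833
vertex -0.296 0.247 3.637
endloop
endfacet
facet normal -0.435 -0.645 0.628
outer loop
vertex -0.109 -1.151 4.814
vertex -0.974 -0.758 4.618
vertex -0.224 -1.747 4.123
endloop
endfacet
facet normal 0.124 0.648 0.751
outer loop
vertex -0.109 -1.151 4.814
vertex 0.569 -0.145 3.833
vertex -0.974 -0.758 4.618
endloop
endfacet
facet normal 0.435 0.645 -0.629
outer loop
vertex -0.296 0.247 3.637
vertex 0.569 -0.145 3.833
vertex -0.411 -0.349 2.946
endloop
endfacet
facet normal -0.125 -0.649 -0.751
outer loop
vertex 0.454 -0.742 3.142
vertex -0.224 -1.747 4.123
vertex -0.411 -0.349 2.946
endloop
endfacet
facet normal 0.435 0.644 -0.629
outer loop
vertex -0.411 -0.349 2.946
vertex 0.569 -0.145 3.833
vertex 0.454 -0.742 3.142
endloop
endfacet
facet normal 0.892 -0.405 0.201
outer loop
vertex 0.454 -0.742 3.142
vertex -0.109 -1.151 4.814
vertex -0.224 -1.747 4.123
endloop
endfacet
facet normal 0.892 -0.405 0.201
outer loop
vertex 0.569 -0.145 3.833
vertex -0.109 -1.151 4.814
vertex 0.454 -0.742 3.142
endloop
endfacet

endsolid


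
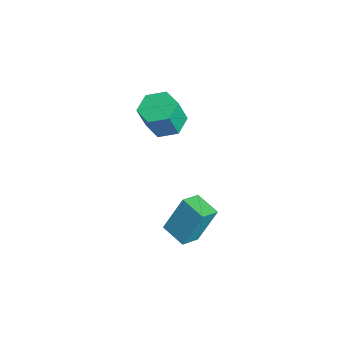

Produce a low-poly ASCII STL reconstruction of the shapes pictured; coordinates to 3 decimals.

solid 
facet normal -0.516 0.765 -0.386
outer loop
vertex 2.629 2.762 -1.514
vertex 3.519 3.247 -1.744
vertex 2.646 2.046 -2.956
endloop
endfacet
facet normal -0.856 -0.467 0.222
outer loop
vertex 3.101 1.373 -2.616
vertex 2.629 2.762 -1.514
vertex 2.646 2.046 -2.956
endloop
endfacet
facet normal -0.516 0.765 -0.386
outer loop
vertex 2.646 2.046 -2.956
vertex 3.519 3.247 -1.744
vertex 3.537 2.531 -3.186
endloop
endfacet
facet normal 0.011 -0.445 -0.895
outer loop
vertex 3.537 2.531 -3.186
vertex 3.101 1.373 -2.616
vertex 2.646 2.046 -2.956
endloop
endfacet
facet normal -0.011 0.445 0.895
outer loop
vertex 2.629 2.762 -1.514
vertex 3.974 2.574 -1.404
vertex 3.519 3.247 -1.744
endloop
endfacet
facet normal -0.857 -0.466 0.221
outer loop
vertex 3.083 2.089 -1.174
vertex 2.629 2.762 -1.514
vertex 3.101 1.373 -2.616
endloop
endfacet
facet normal -0.011 0.445 0.895
outer loop
vertex 3.083 2.089 -1.174
vertex 3.974 2.574 -1.404
vertex 2.629 2.762 -1.514
endloop
endfacet
facet normal 0.856 0.467 -0.221
outer loop
vertex 3.519 3.247 -1.744
vertex 3.974 2.574 -1.404
vertex 3.537 2.531 -3.186
endloop
endfacet
facet normal 0.011 -0.445 -0.895
outer loop
vertex 3.991 1.858 -2.846
vertex 3.101 1.373 -2.616
vertex 3.537 2.531 -3.186
endloop
endfacet
facet normal 0.857 0.466 -0.221
outer loop
vertex 3.537 2.531 -3.186
vertex 3.974 2.574 -1.404
vertex 3.991 1.858 -2.846
endloop
endfacet
facet normal 0.516 -0.764 0.386
outer loop
vertex 3.991 1.858 -2.846
vertex 3.083 2.089 -1.174
vertex 3.101 1.373 -2.616
endloop
endfacet
facet normal 0.516 -0.765 0.386
outer loop
vertex 3.974 2.574 -1.404
vertex 3.083 2.089 -1.174
vertex 3.991 1.858 -2.846
endloop
endfacet
facet normal -0.198 0.314 -0.929
outer loop
vertex 1.599 2.309 1.202
vertex 0.884 2.059 1.27
vertex 1.059 2.77 1.473
endloop
endfacet
facet normal 0.675 0.730 0.103
outer loop
vertex 1.599 2.309 1.202
vertex 1.059 2.77 1.473
vertex 1.851 1.91 2.381
endloop
endfacet
facet normal 0.676 0.730 0.102
outer loop
vertex 1.851 1.91 2.381
vertex 1.059 2.77 1.473
vertex 1.311 2.372 2.653
endloop
endfacet
facet normal 0.199 -0.314 0.928
outer loop
vertex 1.851 1.91 2.381
vertex 1.311 2.372 2.653
vertex 1.136 1.661 2.45
endloop
endfacet
facet normal -0.199 0.314 -0.928
outer loop
vertex 1.059 2.77 1.473
vertex 0.884 2.059 1.27
vertex 0.345 2.521 1.542
endloop
endfacet
facet normal -0.276 0.891 0.360
outer loop
vertex 1.059 2.77 1.473
vertex 0.345 2.521 1.542
vertex 1.311 2.372 2.653
endloop
endfacet
facet normal -0.277 0.890 0.361
outer loop
vertex 1.311 2.372 2.653
vertex 0.345 2.521 1.542
vertex 0.597 2.122 2.721
endloop
endfacet
facet normal 0.198 -0.314 0.929
outer loop
vertex 1.311 2.372 2.653
vertex 0.597 2.122 2.721
vertex 1.136 1.661 2.45
endloop
endfacet
facet normal -0.199 0.314 -0.928
outer loop
vertex 0.345 2.521 1.542
vertex 0.884 2.059 1.27
vertex 0.169 1.81 1.339
endloop
endfacet
facet normal -0.952 0.162 0.258
outer loop
vertex 0.345 2.521 1.542
vertex 0.169 1.81 1.339
vertex 0.597 2.122 2.721
endloop
endfacet
facet normal -0.952 0.162 0.258
outer loop
vertex 0.597 2.122 2.721
vertex 0.169 1.81 1.339
vertex 0.421 1.411 2.518
endloop
endfacet
facet normal 0.198 -0.314 0.928
outer loop
vertex 0.597 2.122 2.721
vertex 0.421 1.411 2.518
vertex 1.136 1.661 2.45
endloop
endfacet
facet normal -0.199 0.314 -0.928
outer loop
vertex 0.169 1.81 1.339
vertex 0.884 2.059 1.27
vertex 0.709 1.348 1.067
endloop
endfacet
facet normal -0.676 -0.730 -0.102
outer loop
vertex 0.169 1.81 1.339
vertex 0.709 1.348 1.067
vertex 0.421 1.411 2.518
endloop
endfacet
facet normal -0.675 -0.731 -0.102
outer loop
vertex 0.421 1.411 2.518
vertex 0.709 1.348 1.067
vertex 0.961 0.95 2.247
endloop
endfacet
facet normal 0.198 -0.314 0.929
outer loop
vertex 0.421 1.411 2.518
vertex 0.961 0.95 2.247
vertex 1.136 1.661 2.45
endloop
endfacet
facet normal -0.198 0.314 -0.929
outer loop
vertex 0.709 1.348 1.067
vertex 0.884 2.059 1.27
vertex 1.423 1.598 0.999
endloop
endfacet
facet normal 0.278 -0.891 -0.360
outer loop
vertex 0.709 1.348 1.067
vertex 1.423 1.598 0.999
vertex 0.961 0.95 2.247
endloop
endfacet
facet normal 0.276 -0.891 -0.361
outer loop
vertex 0.961 0.95 2.247
vertex 1.423 1.598 0.999
vertex 1.675 1.199 2.178
endloop
endfacet
facet normal 0.199 -0.314 0.928
outer loop
vertex 0.961 0.95 2.247
vertex 1.675 1.199 2.178
vertex 1.136 1.661 2.45
endloop
endfacet
facet normal -0.198 0.314 -0.928
outer loop
vertex 1.423 1.598 0.999
vertex 0.884 2.059 1.27
vertex 1.599 2.309 1.202
endloop
endfacet
facet normal 0.952 -0.162 -0.258
outer loop
vertex 1.423 1.598 0.999
vertex 1.599 2.309 1.202
vertex 1.675 1.199 2.178
endloop
endfacet
facet normal 0.952 -0.162 -0.258
outer loop
vertex 1.675 1.199 2.178
vertex 1.599 2.309 1.202
vertex 1.851 1.91 2.381
endloop
endfacet
facet normal 0.199 -0.314 0.928
outer loop
vertex 1.675 1.199 2.178
vertex 1.851 1.91 2.381
vertex 1.136 1.661 2.45
endloop
endfacet

endsolid


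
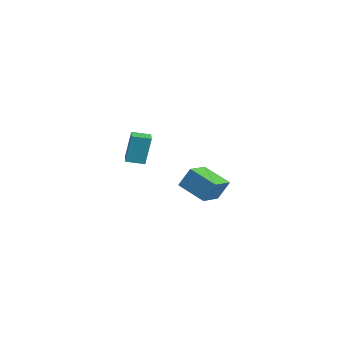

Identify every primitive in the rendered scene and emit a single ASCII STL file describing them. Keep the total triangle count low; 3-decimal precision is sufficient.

solid 
facet normal -0.654 0.726 -0.212
outer loop
vertex 2.565 1.176 -1.066
vertex 3.797 2.084 -1.76
vertex 2.334 0.645 -2.174
endloop
endfacet
facet normal -0.733 -0.541 0.412
outer loop
vertex 3.243 -0.364 -1.88
vertex 2.565 1.176 -1.066
vertex 2.334 0.645 -2.174
endloop
endfacet
facet normal -0.654 0.726 -0.211
outer loop
vertex 2.334 0.645 -2.174
vertex 3.797 2.084 -1.76
vertex 3.565 1.553 -2.867
endloop
endfacet
facet normal -0.185 -0.425 -0.886
outer loop
vertex 3.565 1.553 -2.867
vertex 3.243 -0.364 -1.88
vertex 2.334 0.645 -2.174
endloop
endfacet
facet normal 0.186 0.425 0.886
outer loop
vertex 2.565 1.176 -1.066
vertex 4.706 1.075 -1.466
vertex 3.797 2.084 -1.76
endloop
endfacet
facet normal -0.733 -0.541 0.413
outer loop
vertex 3.475 0.167 -0.773
vertex 2.565 1.176 -1.066
vertex 3.243 -0.364 -1.88
endloop
endfacet
facet normal 0.186 0.425 0.886
outer loop
vertex 3.475 0.167 -0.773
vertex 4.706 1.075 -1.466
vertex 2.565 1.176 -1.066
endloop
endfacet
facet normal 0.733 0.540 -0.413
outer loop
vertex 3.797 2.084 -1.76
vertex 4.706 1.075 -1.466
vertex 3.565 1.553 -2.867
endloop
endfacet
facet normal -0.186 -0.425 -0.886
outer loop
vertex 4.475 0.544 -2.574
vertex 3.243 -0.364 -1.88
vertex 3.565 1.553 -2.867
endloop
endfacet
facet normal 0.733 0.541 -0.412
outer loop
vertex 3.565 1.553 -2.867
vertex 4.706 1.075 -1.466
vertex 4.475 0.544 -2.574
endloop
endfacet
facet normal 0.654 -0.726 0.211
outer loop
vertex 4.475 0.544 -2.574
vertex 3.475 0.167 -0.773
vertex 3.243 -0.364 -1.88
endloop
endfacet
facet normal 0.654 -0.726 0.211
outer loop
vertex 4.706 1.075 -1.466
vertex 3.475 0.167 -0.773
vertex 4.475 0.544 -2.574
endloop
endfacet
facet normal -0.973 0.231 0.000
outer loop
vertex -3.626 -0.925 -0.603
vertex -3.39 0.069 -0.799
vertex -3.705 -1.256 -2.381
endloop
endfacet
facet normal -0.227 -0.955 0.188
outer loop
vertex -2.81 -1.469 -2.381
vertex -3.626 -0.925 -0.603
vertex -3.705 -1.256 -2.381
endloop
endfacet
facet normal -0.973 0.231 0.000
outer loop
vertex -3.705 -1.256 -2.381
vertex -3.39 0.069 -0.799
vertex -3.469 -0.262 -2.577
endloop
endfacet
facet normal -0.044 -0.183 -0.982
outer loop
vertex -3.469 -0.262 -2.577
vertex -2.81 -1.469 -2.381
vertex -3.705 -1.256 -2.381
endloop
endfacet
facet normal 0.044 0.183 0.982
outer loop
vertex -3.626 -0.925 -0.603
vertex -2.495 -0.144 -0.799
vertex -3.39 0.069 -0.799
endloop
endfacet
facet normal -0.227 -0.955 0.188
outer loop
vertex -2.731 -1.138 -0.603
vertex -3.626 -0.925 -0.603
vertex -2.81 -1.469 -2.381
endloop
endfacet
facet normal 0.044 0.183 0.982
outer loop
vertex -2.731 -1.138 -0.603
vertex -2.495 -0.144 -0.799
vertex -3.626 -0.925 -0.603
endloop
endfacet
facet normal 0.227 0.955 -0.188
outer loop
vertex -3.39 0.069 -0.799
vertex -2.495 -0.144 -0.799
vertex -3.469 -0.262 -2.577
endloop
endfacet
facet normal -0.044 -0.183 -0.982
outer loop
vertex -2.574 -0.475 -2.577
vertex -2.81 -1.469 -2.381
vertex -3.469 -0.262 -2.577
endloop
endfacet
facet normal 0.227 0.955 -0.188
outer loop
vertex -3.469 -0.262 -2.577
vertex -2.495 -0.144 -0.799
vertex -2.574 -0.475 -2.577
endloop
endfacet
facet normal 0.973 -0.231 -0.000
outer loop
vertex -2.574 -0.475 -2.577
vertex -2.731 -1.138 -0.603
vertex -2.81 -1.469 -2.381
endloop
endfacet
facet normal 0.973 -0.231 -0.000
outer loop
vertex -2.495 -0.144 -0.799
vertex -2.731 -1.138 -0.603
vertex -2.574 -0.475 -2.577
endloop
endfacet

endsolid


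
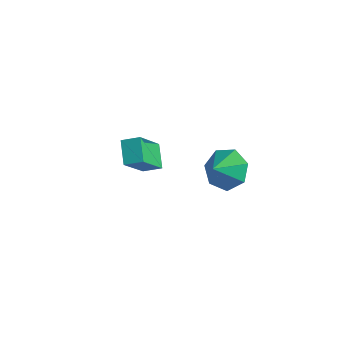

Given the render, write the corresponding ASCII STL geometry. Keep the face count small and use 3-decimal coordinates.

solid 
facet normal -0.231 0.807 -0.544
outer loop
vertex 4.507 3.826 1.499
vertex 3.833 3.267 0.955
vertex 3.673 3.804 1.82
endloop
endfacet
facet normal 0.360 -0.111 0.926
outer loop
vertex 4.507 3.826 1.499
vertex 3.673 3.804 1.82
vertex 4.067 2.453 1.505
endloop
endfacet
facet normal -0.231 0.807 -0.544
outer loop
vertex 3.673 3.804 1.82
vertex 3.833 3.267 0.955
vertex 2.96 3.378 1.49
endloop
endfacet
facet normal -0.254 -0.289 0.923
outer loop
vertex 3.673 3.804 1.82
vertex 2.96 3.378 1.49
vertex 4.067 2.453 1.505
endloop
endfacet
facet normal -0.231 0.807 -0.544
outer loop
vertex 2.96 3.378 1.49
vertex 3.833 3.267 0.955
vertex 2.905 2.868 0.757
endloop
endfacet
facet normal -0.559 -0.661 0.502
outer loop
vertex 2.96 3.378 1.49
vertex 2.905 2.868 0.757
vertex 4.067 2.453 1.505
endloop
endfacet
facet normal -0.231 0.807 -0.543
outer loop
vertex 2.905 2.868 0.757
vertex 3.833 3.267 0.955
vertex 3.549 2.66 0.174
endloop
endfacet
facet normal -0.324 -0.946 -0.021
outer loop
vertex 2.905 2.868 0.757
vertex 3.549 2.66 0.174
vertex 4.067 2.453 1.505
endloop
endfacet
facet normal -0.231 0.807 -0.543
outer loop
vertex 3.549 2.66 0.174
vertex 3.833 3.267 0.955
vertex 4.408 2.909 0.179
endloop
endfacet
facet normal 0.271 -0.930 -0.250
outer loop
vertex 3.549 2.66 0.174
vertex 4.408 2.909 0.179
vertex 4.067 2.453 1.505
endloop
endfacet
facet normal -0.231 0.807 -0.543
outer loop
vertex 4.408 2.909 0.179
vertex 3.833 3.267 0.955
vertex 4.834 3.428 0.769
endloop
endfacet
facet normal 0.781 -0.625 -0.014
outer loop
vertex 4.408 2.909 0.179
vertex 4.834 3.428 0.769
vertex 4.067 2.453 1.505
endloop
endfacet
facet normal -0.231 0.807 -0.543
outer loop
vertex 4.834 3.428 0.769
vertex 3.833 3.267 0.955
vertex 4.507 3.826 1.499
endloop
endfacet
facet normal 0.820 -0.261 0.509
outer loop
vertex 4.834 3.428 0.769
vertex 4.507 3.826 1.499
vertex 4.067 2.453 1.505
endloop
endfacet
facet normal -0.643 -0.683 -0.346
outer loop
vertex -1.282 1.589 0.162
vertex -1.938 2.942 -1.29
vertex -0.402 1.163 -0.632
endloop
endfacet
facet normal 0.313 -0.647 0.695
outer loop
vertex 0.158 1.758 -0.33
vertex -1.282 1.589 0.162
vertex -0.402 1.163 -0.632
endloop
endfacet
facet normal -0.643 -0.683 -0.347
outer loop
vertex -0.402 1.163 -0.632
vertex -1.938 2.942 -1.29
vertex -1.057 2.516 -2.084
endloop
endfacet
facet normal 0.699 -0.338 -0.630
outer loop
vertex -1.057 2.516 -2.084
vertex 0.158 1.758 -0.33
vertex -0.402 1.163 -0.632
endloop
endfacet
facet normal -0.699 0.338 0.630
outer loop
vertex -1.282 1.589 0.162
vertex -1.378 3.537 -0.988
vertex -1.938 2.942 -1.29
endloop
endfacet
facet normal 0.313 -0.647 0.695
outer loop
vertex -0.723 2.184 0.464
vertex -1.282 1.589 0.162
vertex 0.158 1.758 -0.33
endloop
endfacet
facet normal -0.699 0.337 0.630
outer loop
vertex -0.723 2.184 0.464
vertex -1.378 3.537 -0.988
vertex -1.282 1.589 0.162
endloop
endfacet
facet normal -0.313 0.647 -0.695
outer loop
vertex -1.938 2.942 -1.29
vertex -1.378 3.537 -0.988
vertex -1.057 2.516 -2.084
endloop
endfacet
facet normal 0.699 -0.337 -0.630
outer loop
vertex -0.498 3.111 -1.782
vertex 0.158 1.758 -0.33
vertex -1.057 2.516 -2.084
endloop
endfacet
facet normal -0.314 0.647 -0.695
outer loop
vertex -1.057 2.516 -2.084
vertex -1.378 3.537 -0.988
vertex -0.498 3.111 -1.782
endloop
endfacet
facet normal 0.643 0.683 0.346
outer loop
vertex -0.498 3.111 -1.782
vertex -0.723 2.184 0.464
vertex 0.158 1.758 -0.33
endloop
endfacet
facet normal 0.643 0.683 0.346
outer loop
vertex -1.378 3.537 -0.988
vertex -0.723 2.184 0.464
vertex -0.498 3.111 -1.782
endloop
endfacet

endsolid


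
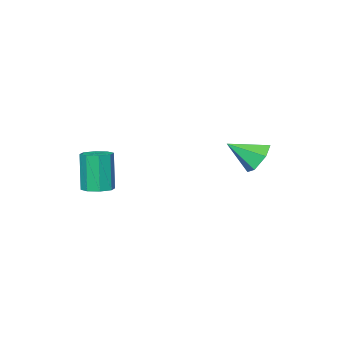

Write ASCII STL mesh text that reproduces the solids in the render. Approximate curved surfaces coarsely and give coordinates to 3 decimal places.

solid 
facet normal 0.127 0.190 -0.974
outer loop
vertex 2.982 -2.613 -3.058
vertex 2.632 -3.209 -3.22
vertex 2.447 -2.532 -3.112
endloop
endfacet
facet normal 0.126 0.970 0.205
outer loop
vertex 2.982 -2.613 -3.058
vertex 2.447 -2.532 -3.112
vertex 2.738 -2.975 -1.198
endloop
endfacet
facet normal 0.126 0.971 0.205
outer loop
vertex 2.738 -2.975 -1.198
vertex 2.447 -2.532 -3.112
vertex 2.204 -2.894 -1.253
endloop
endfacet
facet normal -0.129 -0.189 0.973
outer loop
vertex 2.738 -2.975 -1.198
vertex 2.204 -2.894 -1.253
vertex 2.388 -3.571 -1.36
endloop
endfacet
facet normal 0.127 0.190 -0.974
outer loop
vertex 2.447 -2.532 -3.112
vertex 2.632 -3.209 -3.22
vertex 2.021 -2.848 -3.229
endloop
endfacet
facet normal -0.607 0.791 0.075
outer loop
vertex 2.447 -2.532 -3.112
vertex 2.021 -2.848 -3.229
vertex 2.204 -2.894 -1.253
endloop
endfacet
facet normal -0.606 0.792 0.075
outer loop
vertex 2.204 -2.894 -1.253
vertex 2.021 -2.848 -3.229
vertex 1.777 -3.21 -1.37
endloop
endfacet
facet normal -0.127 -0.189 0.974
outer loop
vertex 2.204 -2.894 -1.253
vertex 1.777 -3.21 -1.37
vertex 2.388 -3.571 -1.36
endloop
endfacet
facet normal 0.127 0.190 -0.974
outer loop
vertex 2.021 -2.848 -3.229
vertex 2.632 -3.209 -3.22
vertex 1.952 -3.375 -3.341
endloop
endfacet
facet normal -0.984 0.150 -0.100
outer loop
vertex 2.021 -2.848 -3.229
vertex 1.952 -3.375 -3.341
vertex 1.777 -3.21 -1.37
endloop
endfacet
facet normal -0.984 0.148 -0.100
outer loop
vertex 1.777 -3.21 -1.37
vertex 1.952 -3.375 -3.341
vertex 1.709 -3.737 -1.482
endloop
endfacet
facet normal -0.128 -0.190 0.973
outer loop
vertex 1.777 -3.21 -1.37
vertex 1.709 -3.737 -1.482
vertex 2.388 -3.571 -1.36
endloop
endfacet
facet normal 0.127 0.190 -0.974
outer loop
vertex 1.952 -3.375 -3.341
vertex 2.632 -3.209 -3.22
vertex 2.282 -3.805 -3.382
endloop
endfacet
facet normal -0.784 -0.581 -0.216
outer loop
vertex 1.952 -3.375 -3.341
vertex 2.282 -3.805 -3.382
vertex 1.709 -3.737 -1.482
endloop
endfacet
facet normal -0.785 -0.581 -0.216
outer loop
vertex 1.709 -3.737 -1.482
vertex 2.282 -3.805 -3.382
vertex 2.038 -4.167 -1.522
endloop
endfacet
facet normal -0.129 -0.189 0.974
outer loop
vertex 1.709 -3.737 -1.482
vertex 2.038 -4.167 -1.522
vertex 2.388 -3.571 -1.36
endloop
endfacet
facet normal 0.129 0.189 -0.973
outer loop
vertex 2.282 -3.805 -3.382
vertex 2.632 -3.209 -3.22
vertex 2.816 -3.886 -3.327
endloop
endfacet
facet normal -0.126 -0.971 -0.205
outer loop
vertex 2.282 -3.805 -3.382
vertex 2.816 -3.886 -3.327
vertex 2.038 -4.167 -1.522
endloop
endfacet
facet normal -0.126 -0.970 -0.205
outer loop
vertex 2.038 -4.167 -1.522
vertex 2.816 -3.886 -3.327
vertex 2.573 -4.248 -1.468
endloop
endfacet
facet normal -0.127 -0.190 0.974
outer loop
vertex 2.038 -4.167 -1.522
vertex 2.573 -4.248 -1.468
vertex 2.388 -3.571 -1.36
endloop
endfacet
facet normal 0.127 0.189 -0.974
outer loop
vertex 2.816 -3.886 -3.327
vertex 2.632 -3.209 -3.22
vertex 3.243 -3.57 -3.21
endloop
endfacet
facet normal 0.606 -0.792 -0.075
outer loop
vertex 2.816 -3.886 -3.327
vertex 3.243 -3.57 -3.21
vertex 2.573 -4.248 -1.468
endloop
endfacet
facet normal 0.607 -0.791 -0.074
outer loop
vertex 2.573 -4.248 -1.468
vertex 3.243 -3.57 -3.21
vertex 2.999 -3.932 -1.351
endloop
endfacet
facet normal -0.127 -0.190 0.974
outer loop
vertex 2.573 -4.248 -1.468
vertex 2.999 -3.932 -1.351
vertex 2.388 -3.571 -1.36
endloop
endfacet
facet normal 0.128 0.190 -0.973
outer loop
vertex 3.243 -3.57 -3.21
vertex 2.632 -3.209 -3.22
vertex 3.311 -3.043 -3.098
endloop
endfacet
facet normal 0.984 -0.148 0.100
outer loop
vertex 3.243 -3.57 -3.21
vertex 3.311 -3.043 -3.098
vertex 2.999 -3.932 -1.351
endloop
endfacet
facet normal 0.984 -0.150 0.099
outer loop
vertex 2.999 -3.932 -1.351
vertex 3.311 -3.043 -3.098
vertex 3.068 -3.405 -1.239
endloop
endfacet
facet normal -0.127 -0.190 0.974
outer loop
vertex 2.999 -3.932 -1.351
vertex 3.068 -3.405 -1.239
vertex 2.388 -3.571 -1.36
endloop
endfacet
facet normal 0.129 0.189 -0.974
outer loop
vertex 3.311 -3.043 -3.098
vertex 2.632 -3.209 -3.22
vertex 2.982 -2.613 -3.058
endloop
endfacet
facet normal 0.785 0.581 0.216
outer loop
vertex 3.311 -3.043 -3.098
vertex 2.982 -2.613 -3.058
vertex 3.068 -3.405 -1.239
endloop
endfacet
facet normal 0.784 0.581 0.216
outer loop
vertex 3.068 -3.405 -1.239
vertex 2.982 -2.613 -3.058
vertex 2.738 -2.975 -1.198
endloop
endfacet
facet normal -0.127 -0.190 0.974
outer loop
vertex 3.068 -3.405 -1.239
vertex 2.738 -2.975 -1.198
vertex 2.388 -3.571 -1.36
endloop
endfacet
facet normal -0.632 0.562 -0.534
outer loop
vertex -2.282 0.968 -2.094
vertex -2.959 0.494 -1.792
vertex -2.693 1.209 -1.354
endloop
endfacet
facet normal 0.832 0.459 0.312
outer loop
vertex -2.282 0.968 -2.094
vertex -2.693 1.209 -1.354
vertex -1.961 -0.394 -0.948
endloop
endfacet
facet normal -0.632 0.562 -0.534
outer loop
vertex -2.693 1.209 -1.354
vertex -2.959 0.494 -1.792
vertex -3.37 0.735 -1.052
endloop
endfacet
facet normal 0.189 0.321 0.928
outer loop
vertex -2.693 1.209 -1.354
vertex -3.37 0.735 -1.052
vertex -1.961 -0.394 -0.948
endloop
endfacet
facet normal -0.632 0.562 -0.534
outer loop
vertex -3.37 0.735 -1.052
vertex -2.959 0.494 -1.792
vertex -3.636 0.02 -1.489
endloop
endfacet
facet normal -0.368 -0.381 0.848
outer loop
vertex -3.37 0.735 -1.052
vertex -3.636 0.02 -1.489
vertex -1.961 -0.394 -0.948
endloop
endfacet
facet normal -0.632 0.562 -0.534
outer loop
vertex -3.636 0.02 -1.489
vertex -2.959 0.494 -1.792
vertex -3.226 -0.222 -2.229
endloop
endfacet
facet normal -0.283 -0.947 0.153
outer loop
vertex -3.636 0.02 -1.489
vertex -3.226 -0.222 -2.229
vertex -1.961 -0.394 -0.948
endloop
endfacet
facet normal -0.632 0.562 -0.534
outer loop
vertex -3.226 -0.222 -2.229
vertex -2.959 0.494 -1.792
vertex -2.549 0.252 -2.532
endloop
endfacet
facet normal 0.359 -0.810 -0.464
outer loop
vertex -3.226 -0.222 -2.229
vertex -2.549 0.252 -2.532
vertex -1.961 -0.394 -0.948
endloop
endfacet
facet normal -0.632 0.562 -0.534
outer loop
vertex -2.549 0.252 -2.532
vertex -2.959 0.494 -1.792
vertex -2.282 0.968 -2.094
endloop
endfacet
facet normal 0.917 -0.107 -0.384
outer loop
vertex -2.549 0.252 -2.532
vertex -2.282 0.968 -2.094
vertex -1.961 -0.394 -0.948
endloop
endfacet

endsolid


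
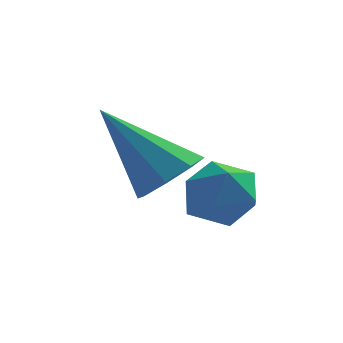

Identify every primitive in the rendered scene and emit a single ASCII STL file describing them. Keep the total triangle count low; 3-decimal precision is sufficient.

solid 
facet normal 0.237 0.774 0.587
outer loop
vertex 3.925 -2.922 -0.436
vertex 3.699 -3.273 0.118
vertex 4.362 -3.327 -0.079
endloop
endfacet
facet normal 0.671 0.741 0.019
outer loop
vertex 3.925 -2.922 -0.436
vertex 4.362 -3.327 -0.079
vertex 4.379 -3.325 -0.773
endloop
endfacet
facet normal 0.269 0.778 -0.568
outer loop
vertex 3.925 -2.922 -0.436
vertex 4.379 -3.325 -0.773
vertex 3.727 -3.268 -1.004
endloop
endfacet
facet normal -0.414 0.834 -0.364
outer loop
vertex 3.925 -2.922 -0.436
vertex 3.727 -3.268 -1.004
vertex 3.307 -3.236 -0.453
endloop
endfacet
facet normal -0.432 0.831 0.350
outer loop
vertex 3.925 -2.922 -0.436
vertex 3.307 -3.236 -0.453
vertex 3.699 -3.273 0.118
endloop
endfacet
facet normal 0.994 0.104 0.025
outer loop
vertex 4.379 -3.325 -0.773
vertex 4.362 -3.327 -0.079
vertex 4.433 -3.924 -0.427
endloop
endfacet
facet normal 0.293 0.158 0.943
outer loop
vertex 4.362 -3.327 -0.079
vertex 3.699 -3.273 0.118
vertex 4.013 -3.892 0.124
endloop
endfacet
facet normal -0.790 0.252 0.559
outer loop
vertex 3.699 -3.273 0.118
vertex 3.307 -3.236 -0.453
vertex 3.361 -3.835 -0.107
endloop
endfacet
facet normal -0.761 0.256 -0.595
outer loop
vertex 3.307 -3.236 -0.453
vertex 3.727 -3.268 -1.004
vertex 3.378 -3.833 -0.801
endloop
endfacet
facet normal 0.342 0.165 -0.925
outer loop
vertex 3.727 -3.268 -1.004
vertex 4.379 -3.325 -0.773
vertex 4.041 -3.887 -0.998
endloop
endfacet
facet normal 0.414 -0.834 0.364
outer loop
vertex 3.815 -4.238 -0.444
vertex 4.433 -3.924 -0.427
vertex 4.013 -3.892 0.124
endloop
endfacet
facet normal -0.269 -0.778 0.568
outer loop
vertex 3.815 -4.238 -0.444
vertex 4.013 -3.892 0.124
vertex 3.361 -3.835 -0.107
endloop
endfacet
facet normal -0.671 -0.741 -0.019
outer loop
vertex 3.815 -4.238 -0.444
vertex 3.361 -3.835 -0.107
vertex 3.378 -3.833 -0.801
endloop
endfacet
facet normal -0.237 -0.774 -0.587
outer loop
vertex 3.815 -4.238 -0.444
vertex 3.378 -3.833 -0.801
vertex 4.041 -3.887 -0.998
endloop
endfacet
facet normal 0.432 -0.831 -0.350
outer loop
vertex 3.815 -4.238 -0.444
vertex 4.041 -3.887 -0.998
vertex 4.433 -3.924 -0.427
endloop
endfacet
facet normal 0.761 -0.256 0.595
outer loop
vertex 4.013 -3.892 0.124
vertex 4.433 -3.924 -0.427
vertex 4.362 -3.327 -0.079
endloop
endfacet
facet normal -0.342 -0.165 0.925
outer loop
vertex 3.361 -3.835 -0.107
vertex 4.013 -3.892 0.124
vertex 3.699 -3.273 0.118
endloop
endfacet
facet normal -0.994 -0.104 -0.025
outer loop
vertex 3.378 -3.833 -0.801
vertex 3.361 -3.835 -0.107
vertex 3.307 -3.236 -0.453
endloop
endfacet
facet normal -0.293 -0.158 -0.943
outer loop
vertex 4.041 -3.887 -0.998
vertex 3.378 -3.833 -0.801
vertex 3.727 -3.268 -1.004
endloop
endfacet
facet normal 0.790 -0.252 -0.559
outer loop
vertex 4.433 -3.924 -0.427
vertex 4.041 -3.887 -0.998
vertex 4.379 -3.325 -0.773
endloop
endfacet
facet normal 0.651 -0.157 -0.742
outer loop
vertex 3.522 -2.688 -0.029
vertex 3.006 -2.8 -0.458
vertex 3.36 -2.253 -0.263
endloop
endfacet
facet normal 0.438 0.547 0.714
outer loop
vertex 3.522 -2.688 -0.029
vertex 3.36 -2.253 -0.263
vertex 1.834 -2.52 0.878
endloop
endfacet
facet normal 0.651 -0.156 -0.743
outer loop
vertex 3.36 -2.253 -0.263
vertex 3.006 -2.8 -0.458
vertex 2.99 -2.138 -0.611
endloop
endfacet
facet normal 0.039 0.960 0.276
outer loop
vertex 3.36 -2.253 -0.263
vertex 2.99 -2.138 -0.611
vertex 1.834 -2.52 0.878
endloop
endfacet
facet normal 0.653 -0.156 -0.741
outer loop
vertex 2.99 -2.138 -0.611
vertex 3.006 -2.8 -0.458
vertex 2.631 -2.41 -0.87
endloop
endfacet
facet normal -0.509 0.842 -0.179
outer loop
vertex 2.99 -2.138 -0.611
vertex 2.631 -2.41 -0.87
vertex 1.834 -2.52 0.878
endloop
endfacet
facet normal 0.652 -0.157 -0.742
outer loop
vertex 2.631 -2.41 -0.87
vertex 3.006 -2.8 -0.458
vertex 2.491 -2.911 -0.887
endloop
endfacet
facet normal -0.885 0.260 -0.387
outer loop
vertex 2.631 -2.41 -0.87
vertex 2.491 -2.911 -0.887
vertex 1.834 -2.52 0.878
endloop
endfacet
facet normal 0.652 -0.155 -0.742
outer loop
vertex 2.491 -2.911 -0.887
vertex 3.006 -2.8 -0.458
vertex 2.653 -3.347 -0.654
endloop
endfacet
facet normal -0.868 -0.443 -0.225
outer loop
vertex 2.491 -2.911 -0.887
vertex 2.653 -3.347 -0.654
vertex 1.834 -2.52 0.878
endloop
endfacet
facet normal 0.652 -0.155 -0.742
outer loop
vertex 2.653 -3.347 -0.654
vertex 3.006 -2.8 -0.458
vertex 3.023 -3.462 -0.305
endloop
endfacet
facet normal -0.468 -0.858 0.213
outer loop
vertex 2.653 -3.347 -0.654
vertex 3.023 -3.462 -0.305
vertex 1.834 -2.52 0.878
endloop
endfacet
facet normal 0.651 -0.155 -0.743
outer loop
vertex 3.023 -3.462 -0.305
vertex 3.006 -2.8 -0.458
vertex 3.382 -3.19 -0.047
endloop
endfacet
facet normal 0.080 -0.739 0.669
outer loop
vertex 3.023 -3.462 -0.305
vertex 3.382 -3.19 -0.047
vertex 1.834 -2.52 0.878
endloop
endfacet
facet normal 0.651 -0.155 -0.743
outer loop
vertex 3.382 -3.19 -0.047
vertex 3.006 -2.8 -0.458
vertex 3.522 -2.688 -0.029
endloop
endfacet
facet normal 0.455 -0.158 0.876
outer loop
vertex 3.382 -3.19 -0.047
vertex 3.522 -2.688 -0.029
vertex 1.834 -2.52 0.878
endloop
endfacet

endsolid


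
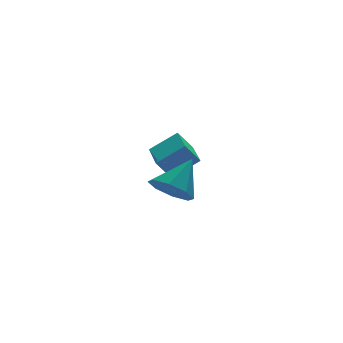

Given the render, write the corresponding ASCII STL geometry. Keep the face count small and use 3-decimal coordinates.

solid 
facet normal -0.652 -0.314 -0.690
outer loop
vertex -1.438 -2.826 -3.831
vertex -2.16 -2.814 -3.154
vertex -1.794 -2.158 -3.799
endloop
endfacet
facet normal 0.825 0.456 -0.334
outer loop
vertex -1.438 -2.826 -3.831
vertex -1.794 -2.158 -3.799
vertex -0.98 -2.246 -1.906
endloop
endfacet
facet normal -0.653 -0.314 -0.690
outer loop
vertex -1.794 -2.158 -3.799
vertex -2.16 -2.814 -3.154
vertex -2.364 -1.874 -3.389
endloop
endfacet
facet normal 0.374 0.920 -0.118
outer loop
vertex -1.794 -2.158 -3.799
vertex -2.364 -1.874 -3.389
vertex -0.98 -2.246 -1.906
endloop
endfacet
facet normal -0.652 -0.314 -0.691
outer loop
vertex -2.364 -1.874 -3.389
vertex -2.16 -2.814 -3.154
vertex -2.815 -2.141 -2.842
endloop
endfacet
facet normal -0.125 0.928 0.350
outer loop
vertex -2.364 -1.874 -3.389
vertex -2.815 -2.141 -2.842
vertex -0.98 -2.246 -1.906
endloop
endfacet
facet normal -0.652 -0.315 -0.690
outer loop
vertex -2.815 -2.141 -2.842
vertex -2.16 -2.814 -3.154
vertex -2.882 -2.802 -2.477
endloop
endfacet
facet normal -0.378 0.477 0.794
outer loop
vertex -2.815 -2.141 -2.842
vertex -2.882 -2.802 -2.477
vertex -0.98 -2.246 -1.906
endloop
endfacet
facet normal -0.652 -0.313 -0.690
outer loop
vertex -2.882 -2.802 -2.477
vertex -2.16 -2.814 -3.154
vertex -2.527 -3.47 -2.51
endloop
endfacet
facet normal -0.236 -0.173 0.956
outer loop
vertex -2.882 -2.802 -2.477
vertex -2.527 -3.47 -2.51
vertex -0.98 -2.246 -1.906
endloop
endfacet
facet normal -0.652 -0.313 -0.691
outer loop
vertex -2.527 -3.47 -2.51
vertex -2.16 -2.814 -3.154
vertex -1.956 -3.754 -2.92
endloop
endfacet
facet normal 0.215 -0.637 0.740
outer loop
vertex -2.527 -3.47 -2.51
vertex -1.956 -3.754 -2.92
vertex -0.98 -2.246 -1.906
endloop
endfacet
facet normal -0.652 -0.313 -0.690
outer loop
vertex -1.956 -3.754 -2.92
vertex -2.16 -2.814 -3.154
vertex -1.505 -3.487 -3.467
endloop
endfacet
facet normal 0.713 -0.645 0.273
outer loop
vertex -1.956 -3.754 -2.92
vertex -1.505 -3.487 -3.467
vertex -0.98 -2.246 -1.906
endloop
endfacet
facet normal -0.652 -0.314 -0.690
outer loop
vertex -1.505 -3.487 -3.467
vertex -2.16 -2.814 -3.154
vertex -1.438 -2.826 -3.831
endloop
endfacet
facet normal 0.966 -0.193 -0.172
outer loop
vertex -1.505 -3.487 -3.467
vertex -1.438 -2.826 -3.831
vertex -0.98 -2.246 -1.906
endloop
endfacet
facet normal -0.773 0.221 -0.594
outer loop
vertex -1.112 0.874 -3.254
vertex -0.518 2.846 -3.294
vertex -0.519 0.678 -4.099
endloop
endfacet
facet normal -0.288 -0.957 0.020
outer loop
vertex 0.618 0.354 -3.226
vertex -1.112 0.874 -3.254
vertex -0.519 0.678 -4.099
endloop
endfacet
facet normal -0.774 0.221 -0.593
outer loop
vertex -0.519 0.678 -4.099
vertex -0.518 2.846 -3.294
vertex 0.074 2.651 -4.139
endloop
endfacet
facet normal 0.564 -0.186 -0.804
outer loop
vertex 0.074 2.651 -4.139
vertex 0.618 0.354 -3.226
vertex -0.519 0.678 -4.099
endloop
endfacet
facet normal -0.564 0.186 0.804
outer loop
vertex -1.112 0.874 -3.254
vertex 0.619 2.522 -2.421
vertex -0.518 2.846 -3.294
endloop
endfacet
facet normal -0.288 -0.957 0.019
outer loop
vertex 0.026 0.549 -2.381
vertex -1.112 0.874 -3.254
vertex 0.618 0.354 -3.226
endloop
endfacet
facet normal -0.564 0.186 0.805
outer loop
vertex 0.026 0.549 -2.381
vertex 0.619 2.522 -2.421
vertex -1.112 0.874 -3.254
endloop
endfacet
facet normal 0.288 0.958 -0.019
outer loop
vertex -0.518 2.846 -3.294
vertex 0.619 2.522 -2.421
vertex 0.074 2.651 -4.139
endloop
endfacet
facet normal 0.564 -0.186 -0.805
outer loop
vertex 1.212 2.326 -3.266
vertex 0.618 0.354 -3.226
vertex 0.074 2.651 -4.139
endloop
endfacet
facet normal 0.288 0.957 -0.020
outer loop
vertex 0.074 2.651 -4.139
vertex 0.619 2.522 -2.421
vertex 1.212 2.326 -3.266
endloop
endfacet
facet normal 0.774 -0.221 0.593
outer loop
vertex 1.212 2.326 -3.266
vertex 0.026 0.549 -2.381
vertex 0.618 0.354 -3.226
endloop
endfacet
facet normal 0.774 -0.220 0.594
outer loop
vertex 0.619 2.522 -2.421
vertex 0.026 0.549 -2.381
vertex 1.212 2.326 -3.266
endloop
endfacet

endsolid


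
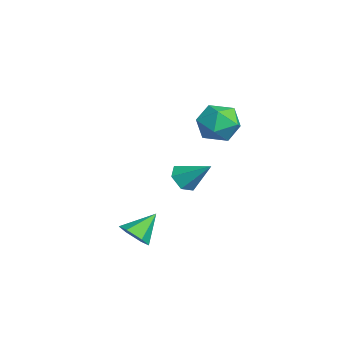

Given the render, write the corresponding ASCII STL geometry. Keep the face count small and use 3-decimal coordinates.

solid 
facet normal 0.339 -0.696 -0.632
outer loop
vertex 2.285 -1.192 -4.864
vertex 1.883 -1.801 -4.409
vertex 1.476 -1.41 -5.058
endloop
endfacet
facet normal -0.145 0.902 -0.407
outer loop
vertex 2.285 -1.192 -4.864
vertex 1.476 -1.41 -5.058
vertex 1.337 -0.679 -3.391
endloop
endfacet
facet normal 0.339 -0.696 -0.632
outer loop
vertex 1.476 -1.41 -5.058
vertex 1.883 -1.801 -4.409
vertex 1.074 -2.019 -4.603
endloop
endfacet
facet normal -0.883 0.398 -0.248
outer loop
vertex 1.476 -1.41 -5.058
vertex 1.074 -2.019 -4.603
vertex 1.337 -0.679 -3.391
endloop
endfacet
facet normal 0.339 -0.696 -0.632
outer loop
vertex 1.074 -2.019 -4.603
vertex 1.883 -1.801 -4.409
vertex 1.481 -2.41 -3.954
endloop
endfacet
facet normal -0.880 -0.211 0.425
outer loop
vertex 1.074 -2.019 -4.603
vertex 1.481 -2.41 -3.954
vertex 1.337 -0.679 -3.391
endloop
endfacet
facet normal 0.339 -0.696 -0.632
outer loop
vertex 1.481 -2.41 -3.954
vertex 1.883 -1.801 -4.409
vertex 2.29 -2.192 -3.76
endloop
endfacet
facet normal -0.140 -0.317 0.938
outer loop
vertex 1.481 -2.41 -3.954
vertex 2.29 -2.192 -3.76
vertex 1.337 -0.679 -3.391
endloop
endfacet
facet normal 0.339 -0.696 -0.632
outer loop
vertex 2.29 -2.192 -3.76
vertex 1.883 -1.801 -4.409
vertex 2.692 -1.583 -4.215
endloop
endfacet
facet normal 0.598 0.187 0.779
outer loop
vertex 2.29 -2.192 -3.76
vertex 2.692 -1.583 -4.215
vertex 1.337 -0.679 -3.391
endloop
endfacet
facet normal 0.339 -0.696 -0.632
outer loop
vertex 2.692 -1.583 -4.215
vertex 1.883 -1.801 -4.409
vertex 2.285 -1.192 -4.864
endloop
endfacet
facet normal 0.596 0.796 0.106
outer loop
vertex 2.692 -1.583 -4.215
vertex 2.285 -1.192 -4.864
vertex 1.337 -0.679 -3.391
endloop
endfacet
facet normal -0.695 0.331 0.639
outer loop
vertex -0.764 2.817 1.667
vertex -0.363 2.074 2.488
vertex 0.083 3.162 2.41
endloop
endfacet
facet normal -0.504 0.844 0.182
outer loop
vertex -0.764 2.817 1.667
vertex 0.083 3.162 2.41
vertex 0.148 3.447 1.269
endloop
endfacet
facet normal -0.631 0.610 -0.480
outer loop
vertex -0.764 2.817 1.667
vertex 0.148 3.447 1.269
vertex -0.257 2.535 0.643
endloop
endfacet
facet normal -0.900 -0.048 -0.432
outer loop
vertex -0.764 2.817 1.667
vertex -0.257 2.535 0.643
vertex -0.573 1.687 1.396
endloop
endfacet
facet normal -0.940 -0.221 0.259
outer loop
vertex -0.764 2.817 1.667
vertex -0.573 1.687 1.396
vertex -0.363 2.074 2.488
endloop
endfacet
facet normal 0.200 0.948 0.248
outer loop
vertex 0.148 3.447 1.269
vertex 0.083 3.162 2.41
vertex 1.113 3.093 1.844
endloop
endfacet
facet normal -0.110 0.116 0.987
outer loop
vertex 0.083 3.162 2.41
vertex -0.363 2.074 2.488
vertex 0.797 2.245 2.597
endloop
endfacet
facet normal -0.507 -0.777 0.373
outer loop
vertex -0.363 2.074 2.488
vertex -0.573 1.687 1.396
vertex 0.392 1.333 1.971
endloop
endfacet
facet normal -0.443 -0.497 -0.746
outer loop
vertex -0.573 1.687 1.396
vertex -0.257 2.535 0.643
vertex 0.457 1.618 0.83
endloop
endfacet
facet normal -0.006 0.568 -0.823
outer loop
vertex -0.257 2.535 0.643
vertex 0.148 3.447 1.269
vertex 0.903 2.706 0.752
endloop
endfacet
facet normal 0.900 0.048 0.432
outer loop
vertex 1.304 1.963 1.573
vertex 1.113 3.093 1.844
vertex 0.797 2.245 2.597
endloop
endfacet
facet normal 0.631 -0.610 0.480
outer loop
vertex 1.304 1.963 1.573
vertex 0.797 2.245 2.597
vertex 0.392 1.333 1.971
endloop
endfacet
facet normal 0.504 -0.844 -0.182
outer loop
vertex 1.304 1.963 1.573
vertex 0.392 1.333 1.971
vertex 0.457 1.618 0.83
endloop
endfacet
facet normal 0.695 -0.331 -0.639
outer loop
vertex 1.304 1.963 1.573
vertex 0.457 1.618 0.83
vertex 0.903 2.706 0.752
endloop
endfacet
facet normal 0.940 0.221 -0.259
outer loop
vertex 1.304 1.963 1.573
vertex 0.903 2.706 0.752
vertex 1.113 3.093 1.844
endloop
endfacet
facet normal 0.443 0.497 0.746
outer loop
vertex 0.797 2.245 2.597
vertex 1.113 3.093 1.844
vertex 0.083 3.162 2.41
endloop
endfacet
facet normal 0.006 -0.568 0.823
outer loop
vertex 0.392 1.333 1.971
vertex 0.797 2.245 2.597
vertex -0.363 2.074 2.488
endloop
endfacet
facet normal -0.200 -0.948 -0.248
outer loop
vertex 0.457 1.618 0.83
vertex 0.392 1.333 1.971
vertex -0.573 1.687 1.396
endloop
endfacet
facet normal 0.110 -0.116 -0.987
outer loop
vertex 0.903 2.706 0.752
vertex 0.457 1.618 0.83
vertex -0.257 2.535 0.643
endloop
endfacet
facet normal 0.507 0.777 -0.373
outer loop
vertex 1.113 3.093 1.844
vertex 0.903 2.706 0.752
vertex 0.148 3.447 1.269
endloop
endfacet
facet normal -0.468 -0.633 -0.617
outer loop
vertex -1.411 1.007 -3.391
vertex -2.171 1.281 -3.096
vertex -1.806 1.67 -3.771
endloop
endfacet
facet normal 0.877 0.313 -0.365
outer loop
vertex -1.411 1.007 -3.391
vertex -1.806 1.67 -3.771
vertex -1.329 2.419 -1.984
endloop
endfacet
facet normal -0.468 -0.633 -0.617
outer loop
vertex -1.806 1.67 -3.771
vertex -2.171 1.281 -3.096
vertex -2.566 1.944 -3.476
endloop
endfacet
facet normal 0.160 0.894 -0.418
outer loop
vertex -1.806 1.67 -3.771
vertex -2.566 1.944 -3.476
vertex -1.329 2.419 -1.984
endloop
endfacet
facet normal -0.468 -0.633 -0.617
outer loop
vertex -2.566 1.944 -3.476
vertex -2.171 1.281 -3.096
vertex -2.931 1.555 -2.801
endloop
endfacet
facet normal -0.538 0.823 0.184
outer loop
vertex -2.566 1.944 -3.476
vertex -2.931 1.555 -2.801
vertex -1.329 2.419 -1.984
endloop
endfacet
facet normal -0.468 -0.632 -0.618
outer loop
vertex -2.931 1.555 -2.801
vertex -2.171 1.281 -3.096
vertex -2.536 0.892 -2.422
endloop
endfacet
facet normal -0.519 0.170 0.838
outer loop
vertex -2.931 1.555 -2.801
vertex -2.536 0.892 -2.422
vertex -1.329 2.419 -1.984
endloop
endfacet
facet normal -0.468 -0.632 -0.618
outer loop
vertex -2.536 0.892 -2.422
vertex -2.171 1.281 -3.096
vertex -1.776 0.618 -2.717
endloop
endfacet
facet normal 0.197 -0.411 0.890
outer loop
vertex -2.536 0.892 -2.422
vertex -1.776 0.618 -2.717
vertex -1.329 2.419 -1.984
endloop
endfacet
facet normal -0.468 -0.632 -0.618
outer loop
vertex -1.776 0.618 -2.717
vertex -2.171 1.281 -3.096
vertex -1.411 1.007 -3.391
endloop
endfacet
facet normal 0.895 -0.340 0.289
outer loop
vertex -1.776 0.618 -2.717
vertex -1.411 1.007 -3.391
vertex -1.329 2.419 -1.984
endloop
endfacet

endsolid


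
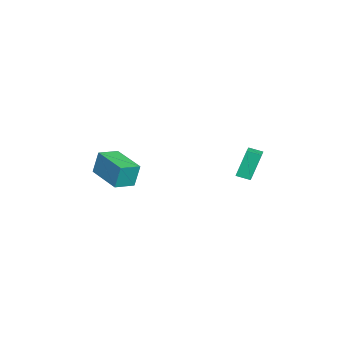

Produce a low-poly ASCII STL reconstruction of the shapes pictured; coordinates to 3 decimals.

solid 
facet normal -0.710 -0.695 0.116
outer loop
vertex -1.708 -4.348 -1.684
vertex -2.586 -3.49 -1.92
vertex -1.634 -4.658 -3.089
endloop
endfacet
facet normal 0.703 -0.686 0.188
outer loop
vertex -0.094 -3.15 -3.34
vertex -1.708 -4.348 -1.684
vertex -1.634 -4.658 -3.089
endloop
endfacet
facet normal -0.710 -0.695 0.116
outer loop
vertex -1.634 -4.658 -3.089
vertex -2.586 -3.49 -1.92
vertex -2.512 -3.8 -3.324
endloop
endfacet
facet normal 0.051 -0.215 -0.975
outer loop
vertex -2.512 -3.8 -3.324
vertex -0.094 -3.15 -3.34
vertex -1.634 -4.658 -3.089
endloop
endfacet
facet normal -0.052 0.215 0.975
outer loop
vertex -1.708 -4.348 -1.684
vertex -1.046 -1.982 -2.171
vertex -2.586 -3.49 -1.92
endloop
endfacet
facet normal 0.703 -0.686 0.189
outer loop
vertex -0.168 -2.84 -1.936
vertex -1.708 -4.348 -1.684
vertex -0.094 -3.15 -3.34
endloop
endfacet
facet normal -0.051 0.215 0.975
outer loop
vertex -0.168 -2.84 -1.936
vertex -1.046 -1.982 -2.171
vertex -1.708 -4.348 -1.684
endloop
endfacet
facet normal -0.703 0.686 -0.189
outer loop
vertex -2.586 -3.49 -1.92
vertex -1.046 -1.982 -2.171
vertex -2.512 -3.8 -3.324
endloop
endfacet
facet normal 0.051 -0.216 -0.975
outer loop
vertex -0.972 -2.292 -3.576
vertex -0.094 -3.15 -3.34
vertex -2.512 -3.8 -3.324
endloop
endfacet
facet normal -0.703 0.686 -0.188
outer loop
vertex -2.512 -3.8 -3.324
vertex -1.046 -1.982 -2.171
vertex -0.972 -2.292 -3.576
endloop
endfacet
facet normal 0.710 0.695 -0.116
outer loop
vertex -0.972 -2.292 -3.576
vertex -0.168 -2.84 -1.936
vertex -0.094 -3.15 -3.34
endloop
endfacet
facet normal 0.710 0.695 -0.116
outer loop
vertex -1.046 -1.982 -2.171
vertex -0.168 -2.84 -1.936
vertex -0.972 -2.292 -3.576
endloop
endfacet
facet normal -0.970 -0.040 -0.238
outer loop
vertex -3.887 3.302 -1.707
vertex -3.863 4.099 -1.94
vertex -3.455 2.798 -3.38
endloop
endfacet
facet normal -0.030 -0.959 0.281
outer loop
vertex -2.397 2.841 -3.12
vertex -3.887 3.302 -1.707
vertex -3.455 2.798 -3.38
endloop
endfacet
facet normal -0.970 -0.040 -0.239
outer loop
vertex -3.455 2.798 -3.38
vertex -3.863 4.099 -1.94
vertex -3.43 3.594 -3.613
endloop
endfacet
facet normal 0.240 -0.280 -0.930
outer loop
vertex -3.43 3.594 -3.613
vertex -2.397 2.841 -3.12
vertex -3.455 2.798 -3.38
endloop
endfacet
facet normal -0.240 0.279 0.930
outer loop
vertex -3.887 3.302 -1.707
vertex -2.805 4.142 -1.68
vertex -3.863 4.099 -1.94
endloop
endfacet
facet normal -0.029 -0.959 0.282
outer loop
vertex -2.83 3.346 -1.447
vertex -3.887 3.302 -1.707
vertex -2.397 2.841 -3.12
endloop
endfacet
facet normal -0.240 0.280 0.930
outer loop
vertex -2.83 3.346 -1.447
vertex -2.805 4.142 -1.68
vertex -3.887 3.302 -1.707
endloop
endfacet
facet normal 0.030 0.959 -0.282
outer loop
vertex -3.863 4.099 -1.94
vertex -2.805 4.142 -1.68
vertex -3.43 3.594 -3.613
endloop
endfacet
facet normal 0.240 -0.279 -0.930
outer loop
vertex -2.373 3.638 -3.353
vertex -2.397 2.841 -3.12
vertex -3.43 3.594 -3.613
endloop
endfacet
facet normal 0.029 0.959 -0.281
outer loop
vertex -3.43 3.594 -3.613
vertex -2.805 4.142 -1.68
vertex -2.373 3.638 -3.353
endloop
endfacet
facet normal 0.970 0.041 0.239
outer loop
vertex -2.373 3.638 -3.353
vertex -2.83 3.346 -1.447
vertex -2.397 2.841 -3.12
endloop
endfacet
facet normal 0.970 0.039 0.239
outer loop
vertex -2.805 4.142 -1.68
vertex -2.83 3.346 -1.447
vertex -2.373 3.638 -3.353
endloop
endfacet

endsolid
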